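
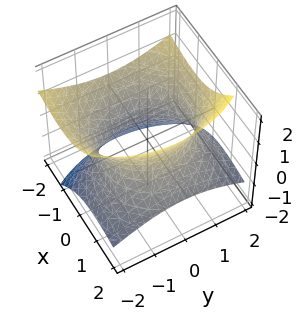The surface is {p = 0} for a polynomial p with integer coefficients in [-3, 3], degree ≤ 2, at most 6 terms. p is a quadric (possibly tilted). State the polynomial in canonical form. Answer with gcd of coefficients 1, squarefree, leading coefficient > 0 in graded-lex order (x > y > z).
1. deg p = 2.
2. Reading off the gridlines: no z-intercept at any integer in the box.
3. Together with the visible shape, these determine p as stated.

x^2 + 2*x*z + y^2 - 2*z^2 - 2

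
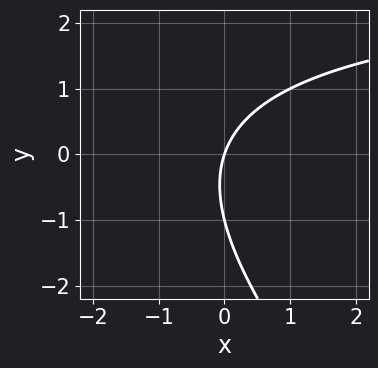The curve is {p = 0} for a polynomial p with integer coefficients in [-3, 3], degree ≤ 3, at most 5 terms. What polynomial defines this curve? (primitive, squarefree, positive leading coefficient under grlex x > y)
x*y + y^2 - 3*x + y

(a) Degree: no degree-1 curve has this shape, so deg p = 2.
(b) Observable constraints: the y-axis gridline crossings are at y ∈ {-1, 0}; it meets the x-axis at x = 0 (among the integer gridlines).
(c) Putting this together gives p.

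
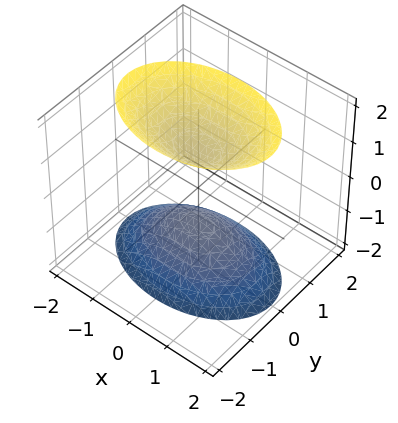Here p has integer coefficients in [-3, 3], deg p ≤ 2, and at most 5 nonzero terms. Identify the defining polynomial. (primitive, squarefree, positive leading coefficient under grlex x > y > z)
1. The picture has 2 separate pieces.
2. Degree: two separate bowl-shaped sheets opening away from each other; a quadric, so deg p = 2.
3. Symmetries: mirror symmetry y ↦ −y ⇒ only even powers of y; the z ↦ −z reflection is a symmetry, so z appears only in even powers; the x ↦ −x reflection is a symmetry, so x appears only in even powers.
4. Against the integer gridlines: it misses every integer gridline on the x-axis; the surface avoids every integer y-axis point in the box; among the integer gridlines, it crosses the z-axis at z ∈ {-1, 1}.
5. Fitting integer coefficients to these (and the overall shape) gives p.

x^2 + 2*y^2 - z^2 + 1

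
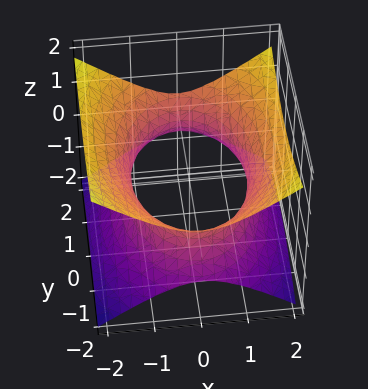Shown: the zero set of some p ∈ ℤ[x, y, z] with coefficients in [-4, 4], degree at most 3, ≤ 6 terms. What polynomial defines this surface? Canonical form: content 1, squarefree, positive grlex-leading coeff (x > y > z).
2*x^2 + y^2 - 3*z^2 - 3

Degree: an hourglass — one-sheet hyperboloid; a quadric, so deg p = 2.
Symmetries: mirror symmetry y ↦ −y ⇒ only even powers of y; it's symmetric under z → −z, forcing even powers of z; the x ↦ −x reflection is a symmetry, so x appears only in even powers.
Observable constraints: it misses every integer gridline on the z-axis.
Together with the visible shape, these determine p as stated.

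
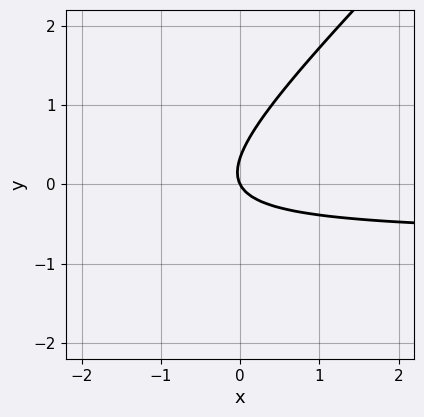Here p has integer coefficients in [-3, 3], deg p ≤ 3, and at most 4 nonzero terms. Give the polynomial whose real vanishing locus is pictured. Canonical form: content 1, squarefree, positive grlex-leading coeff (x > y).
3*x*y - 3*y^2 + 2*x + y

First, the degree is 2 — the shape is more complex than any degree-1 curve.
Next, from the visible intercepts: it meets the x-axis at x = 0 (among the integer gridlines); it meets the y-axis at y = 0 (among the integer gridlines).
Finally, putting this together gives p.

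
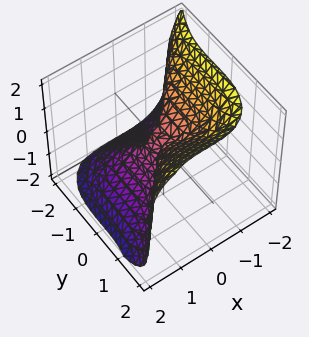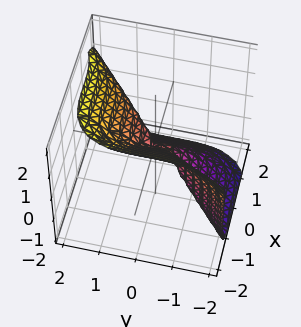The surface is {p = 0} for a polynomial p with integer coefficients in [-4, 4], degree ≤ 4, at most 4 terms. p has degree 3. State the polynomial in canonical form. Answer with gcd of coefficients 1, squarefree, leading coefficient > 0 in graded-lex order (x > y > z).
3*x^3 - 2*y^3 + 2*z^3 - y^2

The degree is 3 — a generic line meets the surface in up to 3 points.
From the visible intercepts: it meets the z-axis at z = 0 (among the integer gridlines); it meets the x-axis at x = 0 (among the integer gridlines).
Assembling these constraints gives the stated polynomial.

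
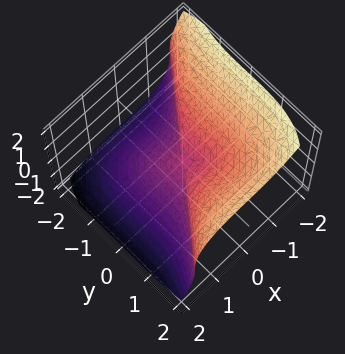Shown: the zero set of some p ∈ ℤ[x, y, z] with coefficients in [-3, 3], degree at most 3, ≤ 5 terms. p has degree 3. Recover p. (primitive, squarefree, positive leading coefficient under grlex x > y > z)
First, degree: the shape is more complex than any degree-2 surface, so deg p = 3.
Next, from the visible intercepts: it crosses the y-axis at the gridline y = 0; it meets the x-axis at x = 0 (among the integer gridlines).
Finally, together with the visible shape, these determine p as stated.

2*x^3 - y^3 + 2*z^3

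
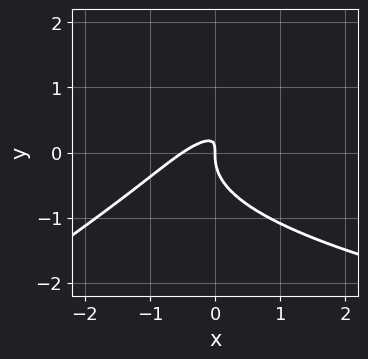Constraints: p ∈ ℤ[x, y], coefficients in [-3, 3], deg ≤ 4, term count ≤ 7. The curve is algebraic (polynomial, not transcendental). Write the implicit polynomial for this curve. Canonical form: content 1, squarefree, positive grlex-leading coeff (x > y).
2*x*y^2 - 3*y^3 - 2*x^2 + 3*x*y - x

(a) The degree is 3 — a generic line meets the curve in up to 3 points.
(b) Observable constraints: it crosses the x-axis at the gridline x = 0; it crosses the y-axis at the gridline y = 0.
(c) Together with the visible shape, these determine p as stated.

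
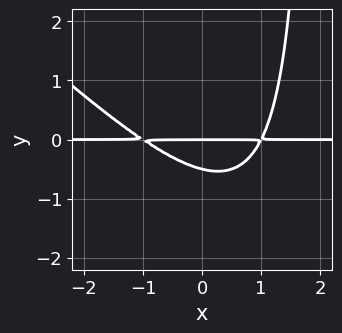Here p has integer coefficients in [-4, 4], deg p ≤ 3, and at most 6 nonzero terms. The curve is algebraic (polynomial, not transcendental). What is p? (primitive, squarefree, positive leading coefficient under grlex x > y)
(a) Degree: a generic line meets the curve in up to 3 points, so deg p = 3.
(b) Against the integer gridlines: it crosses the y-axis at the gridline y = 0; every point of the x-axis in the box is on the curve.
(c) Together with the visible shape, these determine p as stated.

x^2*y + x*y^2 - 2*y^2 - y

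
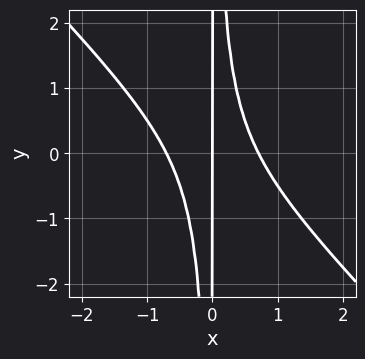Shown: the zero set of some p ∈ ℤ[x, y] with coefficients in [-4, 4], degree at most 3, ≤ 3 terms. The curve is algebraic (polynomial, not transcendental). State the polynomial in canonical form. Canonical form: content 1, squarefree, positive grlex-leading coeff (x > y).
2*x^3 + 2*x^2*y - x

(a) deg p = 3.
(b) Against the integer gridlines: it crosses the x-axis at the gridline x = 0; every point of the y-axis in the box is on the curve.
(c) These observations pin down the coefficients.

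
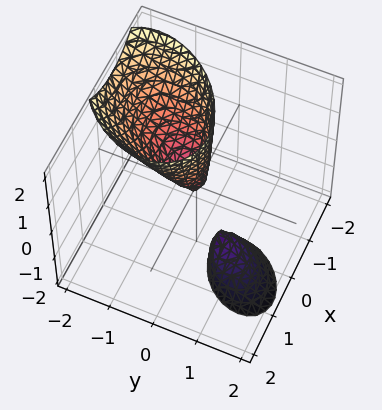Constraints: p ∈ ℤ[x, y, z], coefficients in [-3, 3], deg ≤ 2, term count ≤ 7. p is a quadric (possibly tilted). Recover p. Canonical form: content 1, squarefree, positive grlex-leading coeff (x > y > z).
I count 2 distinct pieces. They look like related sheets of one shape, so recover p as a whole.
The degree is 2 — a generic line meets the surface in up to 2 points.
From the visible intercepts: one x-axis crossing is at x = 0; it crosses the z-axis at the gridline z = 0.
The integer polynomial consistent with all of this is the stated p.

3*x^2 - 2*x*y + 3*y^2 + 3*y*z - z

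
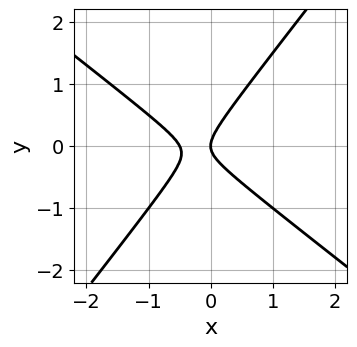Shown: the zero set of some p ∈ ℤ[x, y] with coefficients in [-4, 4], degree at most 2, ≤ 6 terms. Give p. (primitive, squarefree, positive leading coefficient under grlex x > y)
Degree: the shape is more complex than any degree-1 curve, so deg p = 2.
Reading off the gridlines: one x-axis crossing is at x = 0; it crosses the y-axis at the gridline y = 0.
These observations pin down the coefficients.

2*x^2 + x*y - 2*y^2 + x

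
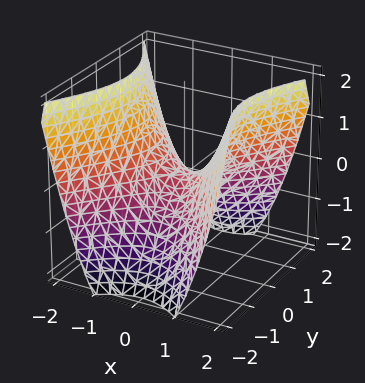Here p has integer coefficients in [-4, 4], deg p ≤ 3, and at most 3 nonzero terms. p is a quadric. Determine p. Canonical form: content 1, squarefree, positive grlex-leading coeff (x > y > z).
(a) deg p = 2. A saddle surface; a quadric.
(b) Symmetries: mirror symmetry y ↦ −y ⇒ only even powers of y; the x ↦ −x reflection is a symmetry, so x appears only in even powers.
(c) Reading off the gridlines: it meets the x-axis at x = 0 (among the integer gridlines); one y-axis crossing is at y = 0; it crosses the z-axis at the gridline z = 0.
(d) Matching integer coefficients to the picture gives p.

3*x^2 - 2*y^2 - 3*z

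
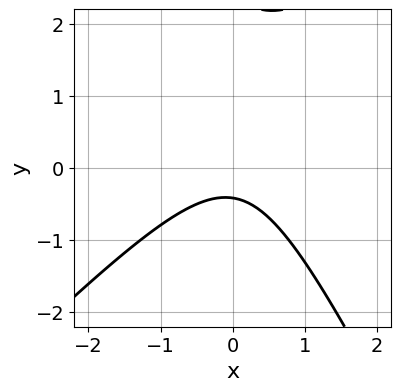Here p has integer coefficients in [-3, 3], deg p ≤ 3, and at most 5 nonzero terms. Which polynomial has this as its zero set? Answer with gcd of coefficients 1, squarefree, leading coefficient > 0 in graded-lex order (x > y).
2*x^2 - x*y - y^2 + 2*y + 1

First, the degree is 2 — the shape is more complex than any degree-1 curve.
Then, from the visible intercepts: no x-intercept at any integer in the box.
Finally, assembling these constraints gives the stated polynomial.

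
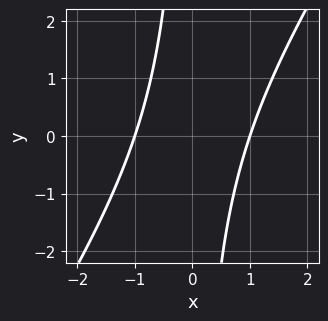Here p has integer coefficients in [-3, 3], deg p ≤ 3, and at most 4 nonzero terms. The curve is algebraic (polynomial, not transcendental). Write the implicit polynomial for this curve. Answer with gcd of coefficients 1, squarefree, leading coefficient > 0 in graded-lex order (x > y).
3*x^2 - 2*x*y - 3

deg p = 2.
Against the integer gridlines: among the integer gridlines, it crosses the x-axis at x ∈ {-1, 1}; it misses every integer gridline on the y-axis.
Together with the visible shape, these determine p as stated.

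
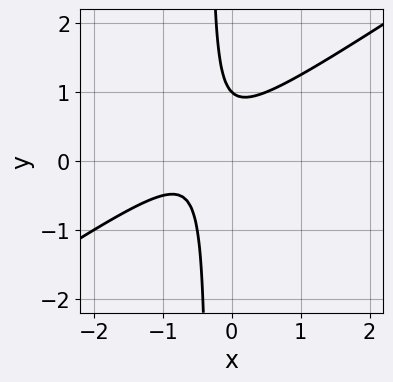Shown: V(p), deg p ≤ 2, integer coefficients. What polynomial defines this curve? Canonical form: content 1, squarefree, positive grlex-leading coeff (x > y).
1. deg p = 2. No degree-1 curve has this shape.
2. Observable constraints: the curve avoids every integer x-axis point in the box; it meets the y-axis at y = 1 (among the integer gridlines).
3. The integer polynomial consistent with all of this is the stated p.

2*x^2 - 3*x*y + 2*x - y + 1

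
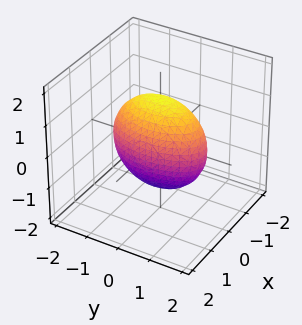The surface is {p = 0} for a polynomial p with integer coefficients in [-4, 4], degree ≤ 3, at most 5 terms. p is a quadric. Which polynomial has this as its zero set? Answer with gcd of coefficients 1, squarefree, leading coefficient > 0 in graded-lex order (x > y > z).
3*x^2 + y^2 + z^2 - 2

First, deg p = 2. Bounded and convex; a quadric.
Then, symmetries: it's symmetric under z → −z, forcing even powers of z; it's symmetric under y → −y, forcing even powers of y; mirror symmetry x ↦ −x ⇒ only even powers of x.
Finally, these observations pin down the coefficients.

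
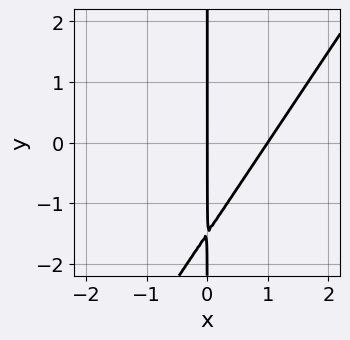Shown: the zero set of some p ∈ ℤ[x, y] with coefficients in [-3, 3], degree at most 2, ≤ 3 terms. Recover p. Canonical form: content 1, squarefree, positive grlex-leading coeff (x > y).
deg p = 2. No degree-1 curve has this shape.
Observable constraints: every point of the y-axis in the box is on the curve; the x-axis gridline crossings are at x ∈ {0, 1}.
Assembling these constraints gives the stated polynomial.

3*x^2 - 2*x*y - 3*x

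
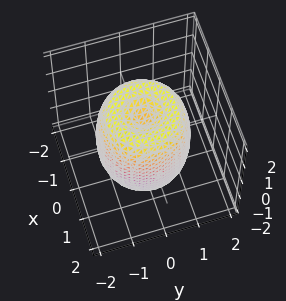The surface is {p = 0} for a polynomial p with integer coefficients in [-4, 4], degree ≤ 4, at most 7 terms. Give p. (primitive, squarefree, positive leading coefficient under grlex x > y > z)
2*x^4 + 4*x^2*y^2 + 2*y^4 - 3*x^2 - 3*y^2 + z^2 - 1

First, degree: the shape is more complex than any degree-3 surface, so deg p = 4.
Then, symmetries: every cross-section ⟂ z is a circle, so x, y appear only via x² + y².
Then, from the axis intercepts and sections: among the integer gridlines, it crosses the z-axis at z ∈ {-1, 1}; a circular section at z = 1 has radius between 1 and 2.
Finally, matching integer coefficients to the picture gives p.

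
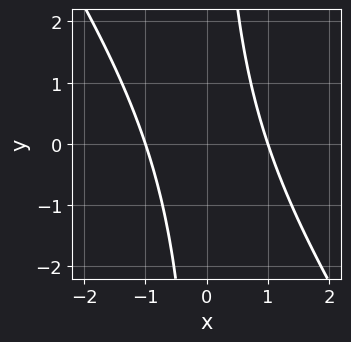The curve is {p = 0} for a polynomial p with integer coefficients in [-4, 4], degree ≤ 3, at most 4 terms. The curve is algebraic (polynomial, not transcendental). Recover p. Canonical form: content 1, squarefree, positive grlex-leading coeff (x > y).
(a) The degree is 2 — a generic line meets the curve in up to 2 points.
(b) Observable constraints: the curve avoids every integer y-axis point in the box; among the integer gridlines, it crosses the x-axis at x ∈ {-1, 1}.
(c) The integer polynomial consistent with all of this is the stated p.

3*x^2 + 2*x*y - 3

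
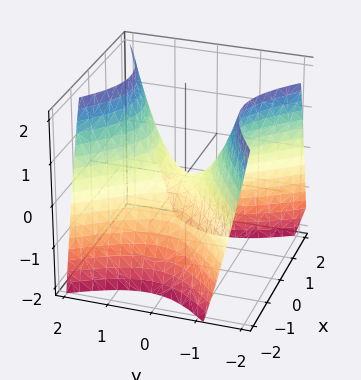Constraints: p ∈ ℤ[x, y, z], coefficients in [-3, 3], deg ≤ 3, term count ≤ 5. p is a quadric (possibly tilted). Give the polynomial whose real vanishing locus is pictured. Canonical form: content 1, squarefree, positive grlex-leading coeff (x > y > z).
Degree: a generic line meets the surface in up to 2 points, so deg p = 2.
Checking where it meets the axes: one y-axis crossing is at y = 0; it meets the x-axis at x = 0 (among the integer gridlines); it meets the z-axis at z = 0 (among the integer gridlines).
These observations pin down the coefficients.

2*x^2 - x*y - 2*y^2 + 2*z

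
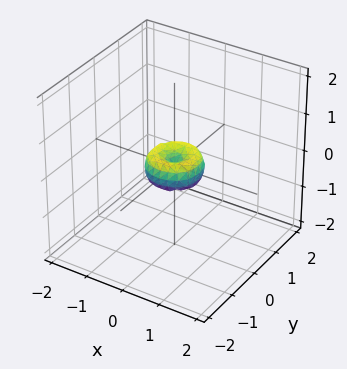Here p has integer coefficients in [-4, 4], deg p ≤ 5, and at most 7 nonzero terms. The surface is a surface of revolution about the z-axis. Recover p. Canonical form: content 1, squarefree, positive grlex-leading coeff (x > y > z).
2*x^4 + 4*x^2*y^2 + 2*y^4 - x^2 - y^2 + z^2

First, deg p = 4.
Next, symmetry: the z-axis is an axis of rotation, so x and y enter only as x² + y².
Then, checking where it meets the axes: it meets the x-axis at x = 0 (among the integer gridlines); one z-axis crossing is at z = 0; one y-axis crossing is at y = 0.
Finally, fitting integer coefficients to these (and the overall shape) gives p.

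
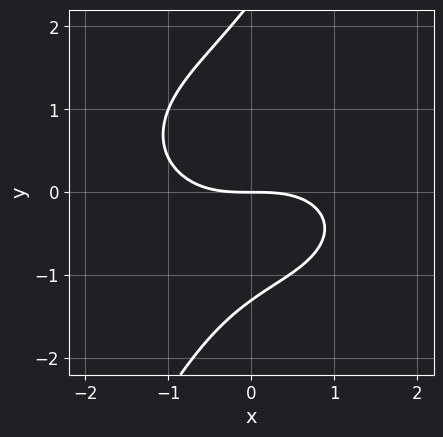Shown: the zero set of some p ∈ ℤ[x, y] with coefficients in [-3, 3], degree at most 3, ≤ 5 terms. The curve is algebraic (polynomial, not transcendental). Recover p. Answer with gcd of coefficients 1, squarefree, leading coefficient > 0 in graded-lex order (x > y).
x^3 + 2*x*y^2 - y^3 + y^2 + 3*y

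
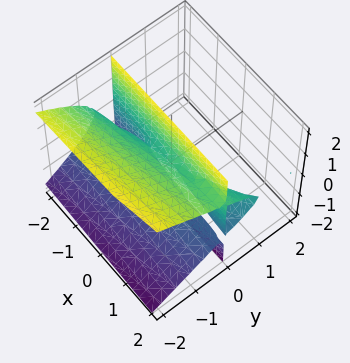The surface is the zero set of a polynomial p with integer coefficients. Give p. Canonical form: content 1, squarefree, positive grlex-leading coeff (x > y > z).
y^3 - 3*y*z^2 + x*y - 3*y^2

1. I count 2 distinct pieces.
2. Degree: the shape is more complex than any degree-2 surface, so deg p = 3.
3. From the visible intercepts: the visible z-axis segment lies entirely on the surface; every point of the x-axis in the box is on the surface.
4. These observations pin down the coefficients.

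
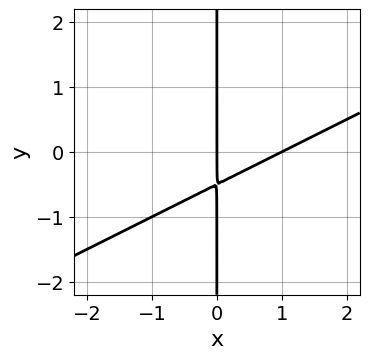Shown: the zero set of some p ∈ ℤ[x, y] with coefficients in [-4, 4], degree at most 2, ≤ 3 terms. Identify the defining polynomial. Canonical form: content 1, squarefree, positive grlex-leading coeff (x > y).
x^2 - 2*x*y - x

(a) deg p = 2.
(b) From the axis intercepts and sections: among the integer gridlines, it crosses the x-axis at x ∈ {0, 1}; every point of the y-axis in the box is on the curve.
(c) Solving for integer coefficients yields p as stated.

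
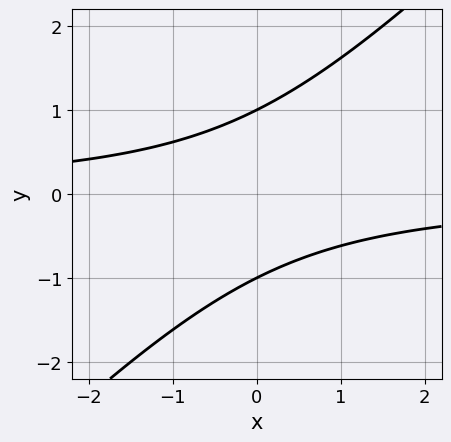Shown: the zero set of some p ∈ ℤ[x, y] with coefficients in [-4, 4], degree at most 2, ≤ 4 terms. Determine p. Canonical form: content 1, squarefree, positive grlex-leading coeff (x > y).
x*y - y^2 + 1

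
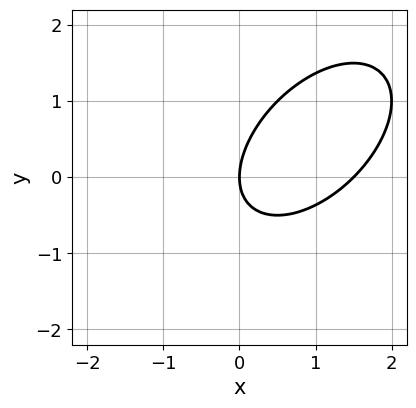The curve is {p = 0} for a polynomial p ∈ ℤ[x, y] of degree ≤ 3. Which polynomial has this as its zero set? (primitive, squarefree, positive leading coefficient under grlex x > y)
The degree is 2 — the shape is more complex than any degree-1 curve.
From the axis intercepts and sections: one y-axis crossing is at y = 0; one x-axis crossing is at x = 0.
Assembling these constraints gives the stated polynomial.

2*x^2 - 2*x*y + 2*y^2 - 3*x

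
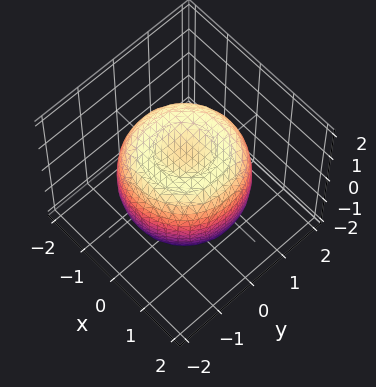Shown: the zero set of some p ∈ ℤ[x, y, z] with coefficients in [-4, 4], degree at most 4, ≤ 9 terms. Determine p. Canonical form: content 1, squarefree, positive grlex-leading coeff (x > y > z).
2*x^4 + 4*x^2*y^2 + 2*y^4 - 3*x^2 - 3*y^2 + 3*z^2 - 3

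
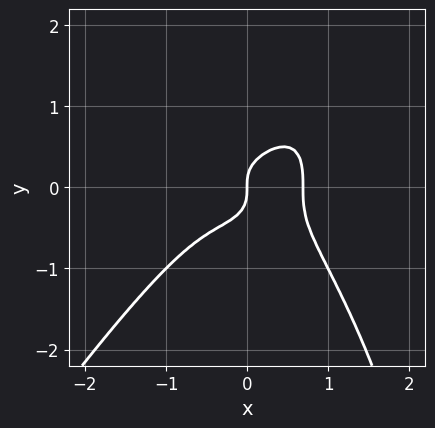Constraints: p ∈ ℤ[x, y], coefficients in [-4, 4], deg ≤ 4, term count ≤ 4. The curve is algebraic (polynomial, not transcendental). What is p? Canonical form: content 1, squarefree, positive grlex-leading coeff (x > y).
First, degree: no degree-3 curve has this shape, so deg p = 4.
Then, checking where it meets the axes: it meets the x-axis at x = 0 (among the integer gridlines); it meets the y-axis at y = 0 (among the integer gridlines).
Finally, matching integer coefficients to the picture gives p.

3*x^4 - x*y^3 + 3*y^3 - x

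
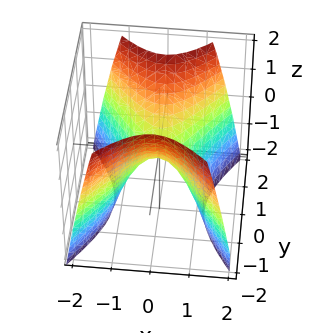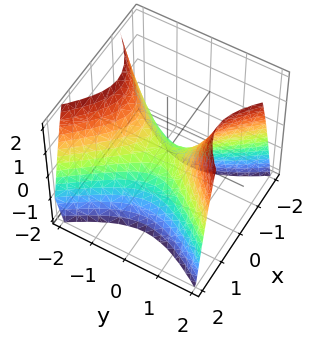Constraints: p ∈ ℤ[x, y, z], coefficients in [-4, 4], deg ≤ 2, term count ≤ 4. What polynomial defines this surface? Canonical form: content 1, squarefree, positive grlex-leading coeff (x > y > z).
3*x^2 - 2*y^2 + 2*z

The degree is 2 — a hyperbolic paraboloid; a quadric.
Symmetries: the x ↦ −x reflection is a symmetry, so x appears only in even powers; it's symmetric under y → −y, forcing even powers of y.
Against the integer gridlines: it crosses the x-axis at the gridline x = 0; one y-axis crossing is at y = 0; it meets the z-axis at z = 0 (among the integer gridlines).
Solving for integer coefficients yields p as stated.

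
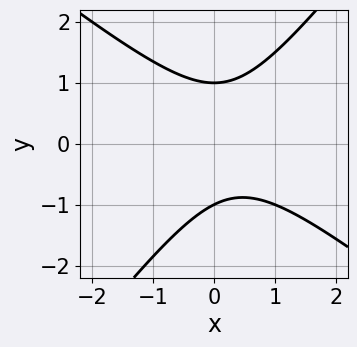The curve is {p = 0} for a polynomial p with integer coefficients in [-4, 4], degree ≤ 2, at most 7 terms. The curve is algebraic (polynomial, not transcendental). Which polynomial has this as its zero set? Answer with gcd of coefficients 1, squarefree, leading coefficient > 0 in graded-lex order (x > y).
2*x^2 + x*y - 2*y^2 - x + 2

1. Degree: the shape is more complex than any degree-1 curve, so deg p = 2.
2. Against the integer gridlines: the y-axis gridline crossings are at y ∈ {-1, 1}; it misses every integer gridline on the x-axis.
3. These observations pin down the coefficients.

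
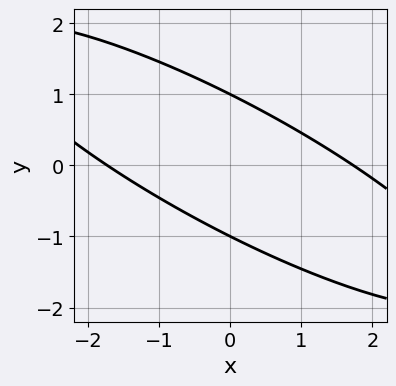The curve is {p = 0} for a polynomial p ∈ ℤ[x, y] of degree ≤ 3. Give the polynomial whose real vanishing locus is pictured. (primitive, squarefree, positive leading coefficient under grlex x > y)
x^2 + 3*x*y + 3*y^2 - 3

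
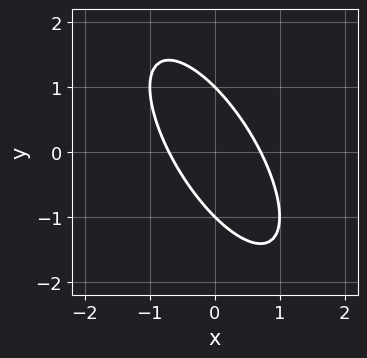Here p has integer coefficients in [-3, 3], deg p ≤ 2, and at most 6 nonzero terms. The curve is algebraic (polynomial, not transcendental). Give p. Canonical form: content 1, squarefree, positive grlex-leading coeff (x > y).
2*x^2 + 2*x*y + y^2 - 1

First, deg p = 2.
Then, checking where it meets the axes: the y-axis gridline crossings are at y ∈ {-1, 1}.
Finally, fitting integer coefficients to these (and the overall shape) gives p.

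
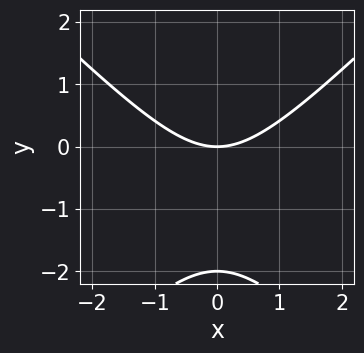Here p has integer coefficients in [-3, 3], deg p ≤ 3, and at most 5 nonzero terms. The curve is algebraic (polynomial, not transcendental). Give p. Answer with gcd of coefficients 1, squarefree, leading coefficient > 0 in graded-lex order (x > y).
x^2 - y^2 - 2*y

deg p = 2.
Symmetries: mirror symmetry x ↦ −x ⇒ only even powers of x.
Observable constraints: the y-axis gridline crossings are at y ∈ {-2, 0}; one x-axis crossing is at x = 0.
Assembling these constraints gives the stated polynomial.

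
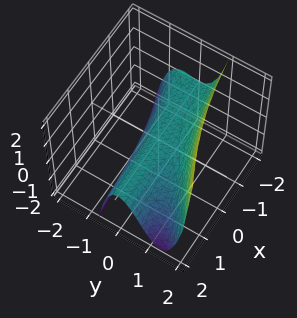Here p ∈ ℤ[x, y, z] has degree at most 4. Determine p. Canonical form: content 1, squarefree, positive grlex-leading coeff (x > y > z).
2*x*y^2 - 3*y^3 + 2*y^2 + 2*z

First, the degree is 3 — a generic line meets the surface in up to 3 points.
Then, observable constraints: it crosses the z-axis at the gridline z = 0; it crosses the y-axis at the gridline y = 0.
Finally, the integer polynomial consistent with all of this is the stated p. Check: (-1, 0, 0) on the x-axis lies on the surface, and p(-1, 0, 0) = 0. ✓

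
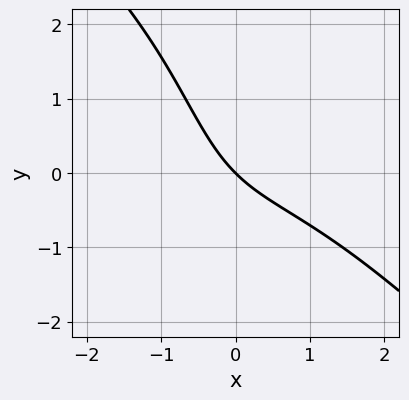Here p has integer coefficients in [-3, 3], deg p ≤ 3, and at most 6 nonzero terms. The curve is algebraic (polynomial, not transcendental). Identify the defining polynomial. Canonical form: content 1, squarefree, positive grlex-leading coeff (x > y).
1. The degree is 3 — a generic line meets the curve in up to 3 points.
2. Checking where it meets the axes: it meets the x-axis at x = 0 (among the integer gridlines); it crosses the y-axis at the gridline y = 0.
3. These observations pin down the coefficients.

x^3 - x*y^2 + 2*x*y + 3*x + 3*y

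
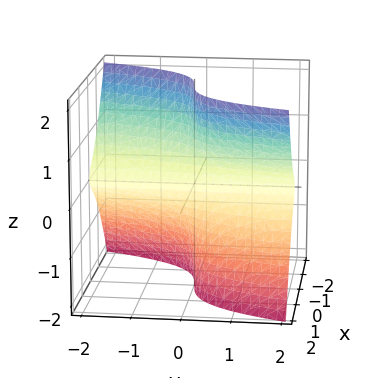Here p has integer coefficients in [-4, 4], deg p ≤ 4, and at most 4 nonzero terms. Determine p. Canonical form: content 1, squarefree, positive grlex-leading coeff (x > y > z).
2*x^3 - 2*y*z^2 + x

First, deg p = 3. A generic line meets the surface in up to 3 points.
Then, reading off the gridlines: the visible y-axis segment lies entirely on the surface; it crosses the x-axis at the gridline x = 0.
Finally, together with the visible shape, these determine p as stated. Check: (0, 0, -1) on the z-axis lies on the surface, and p(0, 0, -1) = 0. ✓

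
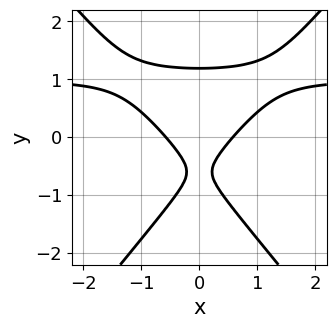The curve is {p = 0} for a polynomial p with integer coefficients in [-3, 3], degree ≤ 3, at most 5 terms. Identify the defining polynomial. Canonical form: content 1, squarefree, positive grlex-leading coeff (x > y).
1. deg p = 3. The shape is more complex than any degree-2 curve.
2. Symmetries: it's symmetric under x → −x, forcing even powers of x.
3. The integer polynomial consistent with all of this is the stated p.

3*x^2*y - 2*y^3 - 3*x^2 + 2*y + 1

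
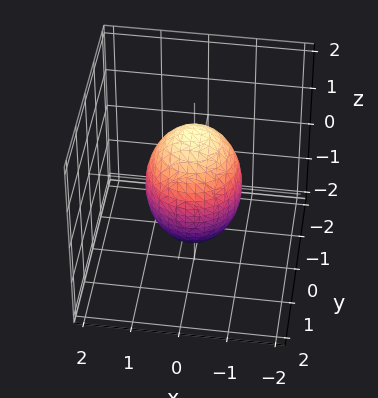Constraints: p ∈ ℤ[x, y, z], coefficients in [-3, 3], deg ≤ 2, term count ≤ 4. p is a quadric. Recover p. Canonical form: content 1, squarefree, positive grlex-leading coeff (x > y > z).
First, deg p = 2.
Then, symmetries: it's symmetric under z → −z, forcing even powers of z; the z-axis is an axis of rotation, so x and y enter only as x² + y².
Next, observable constraints: a circular section at z = 0 has radius exactly 1; the y-axis gridline crossings are at y ∈ {-1, 1}; among the integer gridlines, it crosses the x-axis at x ∈ {-1, 1}.
Finally, the integer polynomial consistent with all of this is the stated p.

2*x^2 + 2*y^2 + z^2 - 2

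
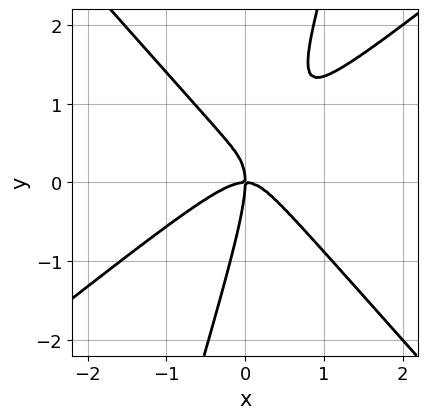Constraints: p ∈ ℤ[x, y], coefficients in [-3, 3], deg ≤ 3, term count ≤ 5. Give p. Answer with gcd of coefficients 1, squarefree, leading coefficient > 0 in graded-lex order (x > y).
1. The degree is 3 — the shape is more complex than any degree-2 curve.
2. From the visible intercepts: it crosses the x-axis at the gridline x = 0; one y-axis crossing is at y = 0.
3. These observations pin down the coefficients.

3*x^3 - 2*x^2*y - 3*x*y^2 + y^3 + 2*x*y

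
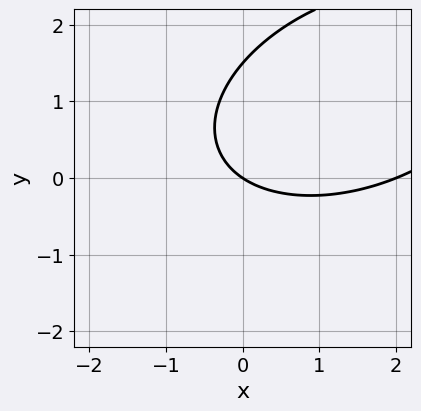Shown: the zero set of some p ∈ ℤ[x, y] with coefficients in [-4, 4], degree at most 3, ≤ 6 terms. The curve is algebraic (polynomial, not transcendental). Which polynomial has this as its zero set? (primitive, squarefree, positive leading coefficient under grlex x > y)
x^2 - x*y + 2*y^2 - 2*x - 3*y

First, the degree is 2 — a generic line meets the curve in up to 2 points.
Then, reading off the gridlines: it meets the y-axis at y = 0 (among the integer gridlines); the x-axis gridline crossings are at x ∈ {0, 2}.
Finally, the integer polynomial consistent with all of this is the stated p.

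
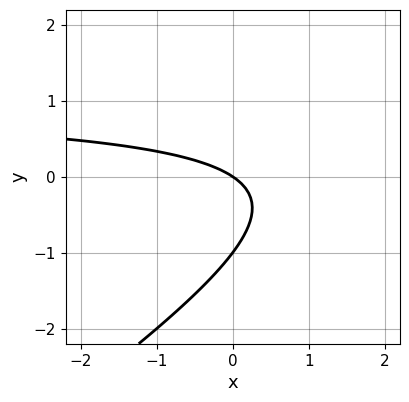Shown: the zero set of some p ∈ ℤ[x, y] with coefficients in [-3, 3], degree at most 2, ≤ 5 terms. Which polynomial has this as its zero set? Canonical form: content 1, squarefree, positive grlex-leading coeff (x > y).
2*x*y - 3*y^2 - 2*x - 3*y

deg p = 2.
Reading off the gridlines: the y-axis gridline crossings are at y ∈ {-1, 0}; it meets the x-axis at x = 0 (among the integer gridlines).
These observations pin down the coefficients.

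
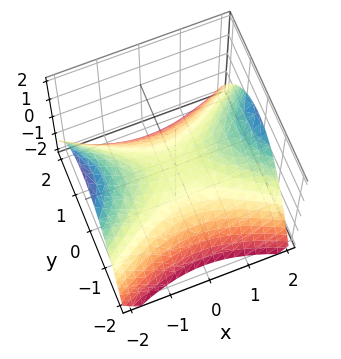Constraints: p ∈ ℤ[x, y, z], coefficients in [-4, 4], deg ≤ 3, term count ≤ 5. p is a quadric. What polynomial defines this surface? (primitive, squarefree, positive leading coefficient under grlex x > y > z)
x^2 - 2*y^2 - 3*z

Degree: a hyperbolic paraboloid; a quadric, so deg p = 2.
Symmetries: it's symmetric under x → −x, forcing even powers of x; the y ↦ −y reflection is a symmetry, so y appears only in even powers.
Checking where it meets the axes: it meets the x-axis at x = 0 (among the integer gridlines); one y-axis crossing is at y = 0.
Fitting integer coefficients to these (and the overall shape) gives p.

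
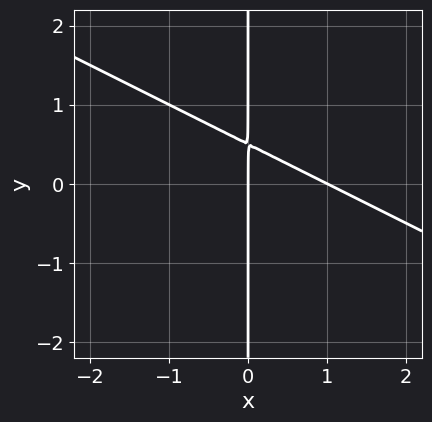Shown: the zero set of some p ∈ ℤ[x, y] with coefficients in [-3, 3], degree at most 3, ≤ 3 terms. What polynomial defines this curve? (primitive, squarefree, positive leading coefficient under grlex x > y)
x^2 + 2*x*y - x

First, degree: no degree-1 curve has this shape, so deg p = 2.
Then, checking where it meets the axes: among the integer gridlines, it crosses the x-axis at x ∈ {0, 1}; the visible y-axis segment lies entirely on the curve.
Finally, the integer polynomial consistent with all of this is the stated p.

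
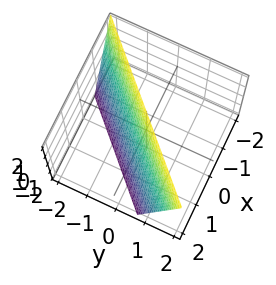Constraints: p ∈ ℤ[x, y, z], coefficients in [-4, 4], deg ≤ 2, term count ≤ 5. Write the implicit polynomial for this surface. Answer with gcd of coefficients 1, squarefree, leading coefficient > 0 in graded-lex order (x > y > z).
3*x - 3*y + z - 2

1. deg p = 1. Every cross-section is a straight line — this is a plane.
2. Checking where it meets the axes: one z-axis crossing is at z = 2.
3. The integer polynomial consistent with all of this is the stated p.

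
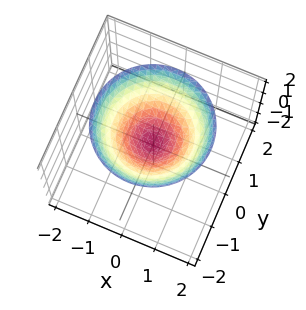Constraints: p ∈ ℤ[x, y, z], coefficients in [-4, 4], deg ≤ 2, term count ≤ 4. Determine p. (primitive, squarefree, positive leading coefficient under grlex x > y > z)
2*x^2 + 2*y^2 - 3*z + 1

First, degree: a generic line meets the surface in up to 2 points, so deg p = 2.
Next, symmetries: rotational symmetry about the z-axis ⇒ p depends on x, y only through x² + y².
Then, from the visible intercepts: the surface avoids every integer x-axis point in the box; a circular section at z = 1 has radius exactly 1; no y-intercept at any integer in the box.
Finally, matching integer coefficients to the picture gives p.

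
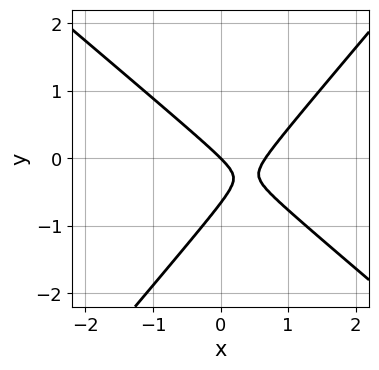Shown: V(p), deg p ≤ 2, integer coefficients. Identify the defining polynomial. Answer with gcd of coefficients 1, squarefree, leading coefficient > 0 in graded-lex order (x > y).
3*x^2 + x*y - 3*y^2 - 2*x - 2*y

First, deg p = 2. No degree-1 curve has this shape.
Then, reading off the gridlines: it meets the y-axis at y = 0 (among the integer gridlines); it meets the x-axis at x = 0 (among the integer gridlines).
Finally, assembling these constraints gives the stated polynomial.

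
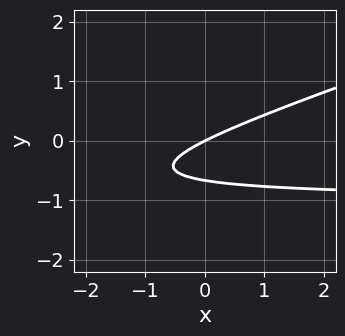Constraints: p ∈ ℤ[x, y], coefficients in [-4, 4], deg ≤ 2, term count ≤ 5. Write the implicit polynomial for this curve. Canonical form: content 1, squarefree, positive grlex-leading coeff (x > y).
x*y - 3*y^2 + x - 2*y

Degree: no degree-1 curve has this shape, so deg p = 2.
From the axis intercepts and sections: it crosses the y-axis at the gridline y = 0; it meets the x-axis at x = 0 (among the integer gridlines).
Assembling these constraints gives the stated polynomial.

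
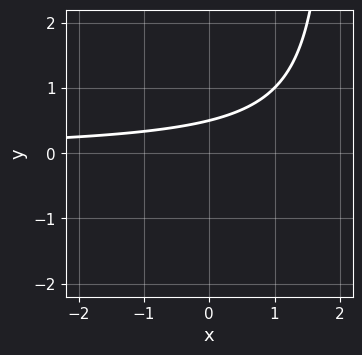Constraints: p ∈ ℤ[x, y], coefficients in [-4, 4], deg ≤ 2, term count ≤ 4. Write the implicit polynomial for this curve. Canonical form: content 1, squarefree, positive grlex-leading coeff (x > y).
x*y - 2*y + 1

First, degree: a generic line meets the curve in up to 2 points, so deg p = 2.
Next, against the integer gridlines: it misses every integer gridline on the x-axis.
Finally, these observations pin down the coefficients.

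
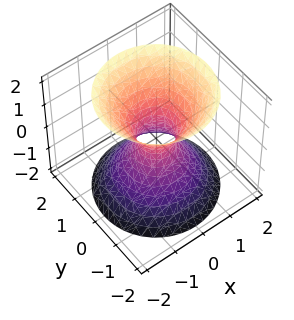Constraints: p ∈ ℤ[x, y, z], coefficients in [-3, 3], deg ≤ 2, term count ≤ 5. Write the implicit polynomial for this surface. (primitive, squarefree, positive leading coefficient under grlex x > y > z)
3*x^2 + 3*y^2 - 2*z^2 - 1

Degree: a generic line meets the surface in up to 2 points, so deg p = 2.
Symmetries: every cross-section ⟂ z is a circle, so x, y appear only via x² + y².
From the visible intercepts: a circular section at z = -1 has radius exactly 1; no z-intercept at any integer in the box.
Together with the visible shape, these determine p as stated.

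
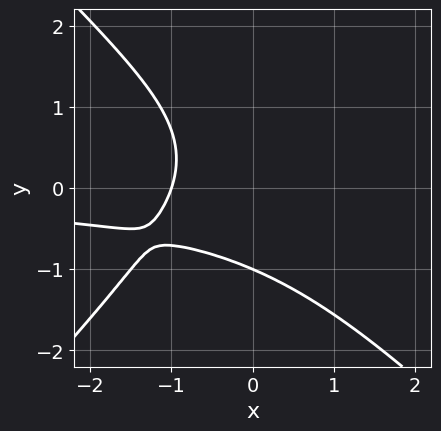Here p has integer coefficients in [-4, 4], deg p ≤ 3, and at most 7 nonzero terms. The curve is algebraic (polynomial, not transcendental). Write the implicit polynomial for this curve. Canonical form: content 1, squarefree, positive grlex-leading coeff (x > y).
2*x^2*y - 2*y^3 - 3*x - y - 3

First, deg p = 3. A generic line meets the curve in up to 3 points.
Next, against the integer gridlines: one y-axis crossing is at y = -1; one x-axis crossing is at x = -1.
Finally, the integer polynomial consistent with all of this is the stated p.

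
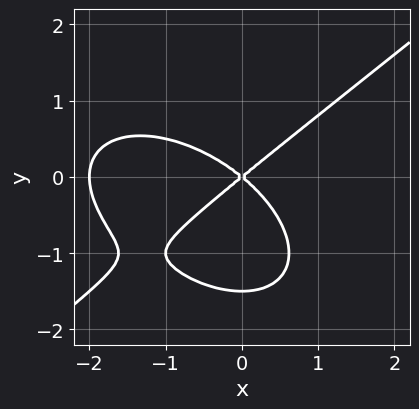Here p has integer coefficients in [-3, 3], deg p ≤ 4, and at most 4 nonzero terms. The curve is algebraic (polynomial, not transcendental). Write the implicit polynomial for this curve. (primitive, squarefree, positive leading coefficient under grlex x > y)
x^3 - 2*y^3 + 2*x^2 - 3*y^2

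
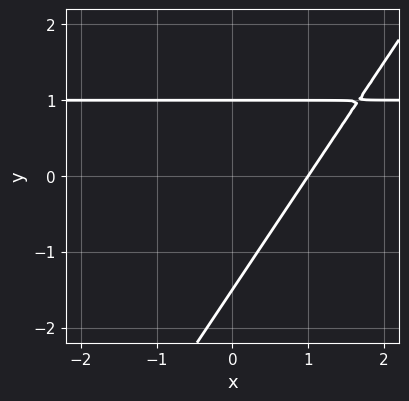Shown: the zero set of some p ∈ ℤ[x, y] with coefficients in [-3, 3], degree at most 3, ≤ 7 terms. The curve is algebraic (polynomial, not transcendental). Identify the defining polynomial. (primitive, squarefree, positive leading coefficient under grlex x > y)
3*x*y - 2*y^2 - 3*x - y + 3

First, deg p = 2. The shape is more complex than any degree-1 curve.
Next, from the axis intercepts and sections: one x-axis crossing is at x = 1; it meets the y-axis at y = 1 (among the integer gridlines).
Finally, together with the visible shape, these determine p as stated.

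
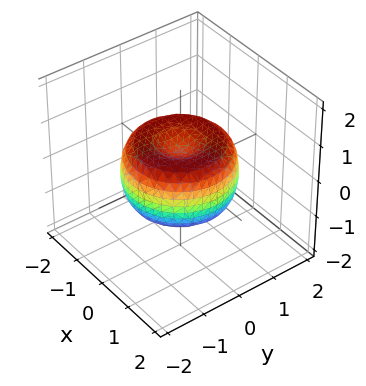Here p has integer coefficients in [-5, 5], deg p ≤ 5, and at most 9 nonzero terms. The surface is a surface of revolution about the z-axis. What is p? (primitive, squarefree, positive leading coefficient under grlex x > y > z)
2*x^4 + 4*x^2*y^2 + 2*y^4 - 3*x^2 - 3*y^2 + 3*z^2 - 1

(a) The degree is 4 — the shape is more complex than any degree-3 surface.
(b) Symmetries: every cross-section ⟂ z is a circle, so x, y appear only via x² + y².
(c) Reading off the gridlines: a circular section at z = 0 has radius between 1 and 2.
(d) The integer polynomial consistent with all of this is the stated p.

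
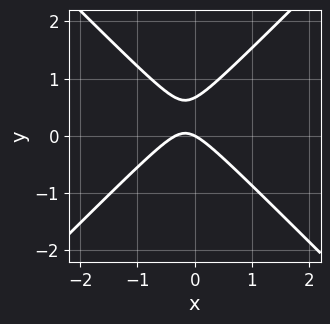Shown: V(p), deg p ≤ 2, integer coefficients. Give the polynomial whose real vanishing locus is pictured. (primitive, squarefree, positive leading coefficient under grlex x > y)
3*x^2 - 3*y^2 + x + 2*y

(a) deg p = 2.
(b) Checking where it meets the axes: it meets the y-axis at y = 0 (among the integer gridlines); it crosses the x-axis at the gridline x = 0.
(c) Assembling these constraints gives the stated polynomial.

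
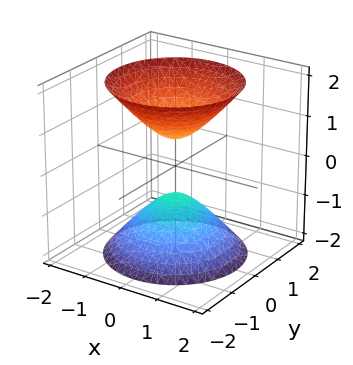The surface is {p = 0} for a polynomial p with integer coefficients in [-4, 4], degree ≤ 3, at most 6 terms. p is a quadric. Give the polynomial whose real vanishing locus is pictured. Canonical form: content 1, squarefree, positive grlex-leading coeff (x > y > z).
3*x^2 + 3*y^2 - 2*z^2 + 1

There are 2 components.
Degree: two separate bowl-shaped sheets opening away from each other; a quadric, so deg p = 2.
Symmetries: it's symmetric under z → −z, forcing even powers of z; rotational symmetry about the z-axis ⇒ p depends on x, y only through x² + y².
From the axis intercepts and sections: the surface avoids every integer y-axis point in the box; a circular section at z = 1 has radius between 0 and 1; no x-intercept at any integer in the box.
The integer polynomial consistent with all of this is the stated p.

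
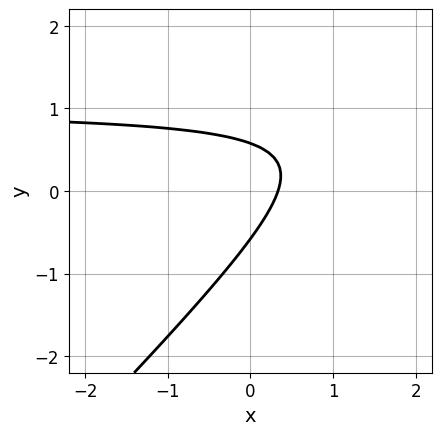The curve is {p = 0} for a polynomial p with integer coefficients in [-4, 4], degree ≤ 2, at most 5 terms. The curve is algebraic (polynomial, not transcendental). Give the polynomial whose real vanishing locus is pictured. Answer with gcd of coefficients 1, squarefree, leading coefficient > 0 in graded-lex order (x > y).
3*x*y - 3*y^2 - 3*x + 1

1. The degree is 2 — a generic line meets the curve in up to 2 points.
2. The integer polynomial consistent with all of this is the stated p.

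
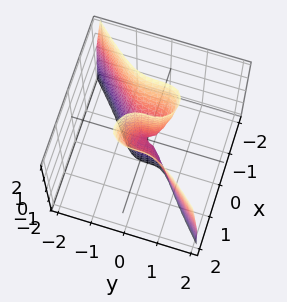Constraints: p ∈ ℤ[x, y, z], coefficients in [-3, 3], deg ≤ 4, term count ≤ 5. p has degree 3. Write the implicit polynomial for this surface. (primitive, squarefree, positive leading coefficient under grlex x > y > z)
First, the degree is 3 — no degree-2 surface has this shape.
Then, observable constraints: it crosses the y-axis at the gridline y = 0; the visible z-axis segment lies entirely on the surface; it crosses the x-axis at the gridline x = 0.
Finally, assembling these constraints gives the stated polynomial.

2*x^3 - 2*y^3 - x*z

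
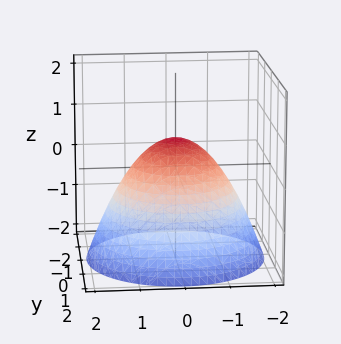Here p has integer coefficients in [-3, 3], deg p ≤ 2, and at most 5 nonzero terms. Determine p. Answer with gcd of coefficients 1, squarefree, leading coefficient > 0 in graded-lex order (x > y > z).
Degree: no degree-1 surface has this shape, so deg p = 2.
Symmetries: rotational symmetry about the z-axis ⇒ p depends on x, y only through x² + y².
Reading off the gridlines: a circular section at z = 0 has radius exactly 1; among the integer gridlines, it crosses the y-axis at y ∈ {-1, 1}.
Solving for integer coefficients yields p as stated.

2*x^2 + 2*y^2 + 3*z - 2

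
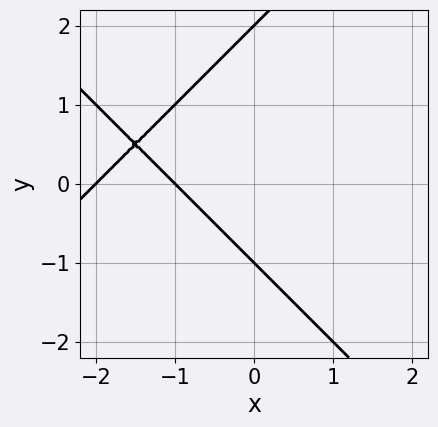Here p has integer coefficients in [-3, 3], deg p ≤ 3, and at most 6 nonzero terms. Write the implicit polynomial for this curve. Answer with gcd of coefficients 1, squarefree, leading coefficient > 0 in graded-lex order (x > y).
x^2 - y^2 + 3*x + y + 2

First, deg p = 2. The shape is more complex than any degree-1 curve.
Next, from the axis intercepts and sections: the y-axis gridline crossings are at y ∈ {-1, 2}; among the integer gridlines, it crosses the x-axis at x ∈ {-2, -1}.
Finally, these observations pin down the coefficients.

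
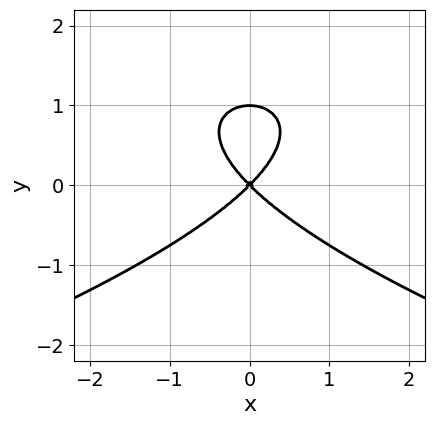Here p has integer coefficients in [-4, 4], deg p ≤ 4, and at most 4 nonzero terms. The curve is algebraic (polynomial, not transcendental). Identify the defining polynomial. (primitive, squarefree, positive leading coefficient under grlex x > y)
1. deg p = 3. No degree-2 curve has this shape.
2. Symmetries: mirror symmetry x ↦ −x ⇒ only even powers of x.
3. Reading off the gridlines: it crosses the x-axis at the gridline x = 0; the y-axis gridline crossings are at y ∈ {0, 1}.
4. Solving for integer coefficients yields p as stated.

y^3 + x^2 - y^2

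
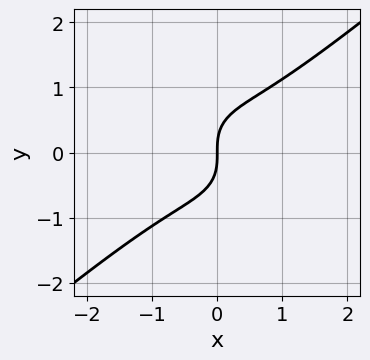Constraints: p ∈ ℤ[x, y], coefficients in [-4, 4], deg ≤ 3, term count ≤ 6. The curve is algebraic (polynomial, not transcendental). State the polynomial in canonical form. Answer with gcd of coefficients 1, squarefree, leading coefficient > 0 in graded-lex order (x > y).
2*x^3 - x^2*y - 2*y^3 + 2*x

deg p = 3.
Against the integer gridlines: one y-axis crossing is at y = 0; it crosses the x-axis at the gridline x = 0.
Matching integer coefficients to the picture gives p.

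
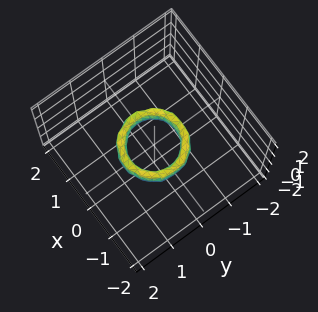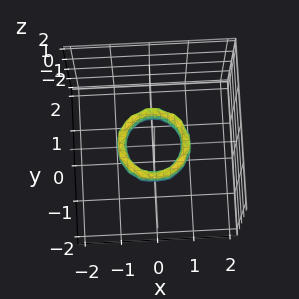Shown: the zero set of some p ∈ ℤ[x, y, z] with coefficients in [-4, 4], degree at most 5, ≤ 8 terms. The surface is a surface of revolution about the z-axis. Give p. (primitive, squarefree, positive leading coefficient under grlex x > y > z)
2*x^4 + 4*x^2*y^2 + 2*y^4 - 3*x^2 - 3*y^2 + z^2 + 1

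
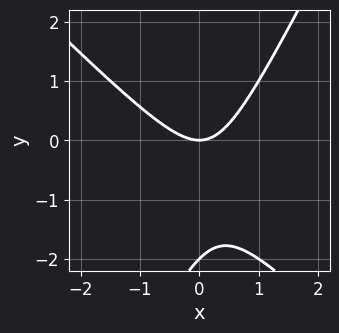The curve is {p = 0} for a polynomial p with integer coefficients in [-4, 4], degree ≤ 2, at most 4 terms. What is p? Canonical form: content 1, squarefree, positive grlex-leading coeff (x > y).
2*x^2 + x*y - y^2 - 2*y

First, degree: no degree-1 curve has this shape, so deg p = 2.
Next, against the integer gridlines: one x-axis crossing is at x = 0; the y-axis gridline crossings are at y ∈ {-2, 0}.
Finally, solving for integer coefficients yields p as stated.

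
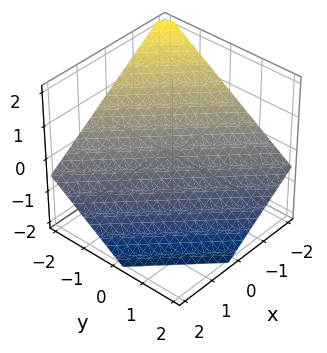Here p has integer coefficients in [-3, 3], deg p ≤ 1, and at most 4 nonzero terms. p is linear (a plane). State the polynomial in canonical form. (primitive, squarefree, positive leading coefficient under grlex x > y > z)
2*x + 2*y + 3*z + 2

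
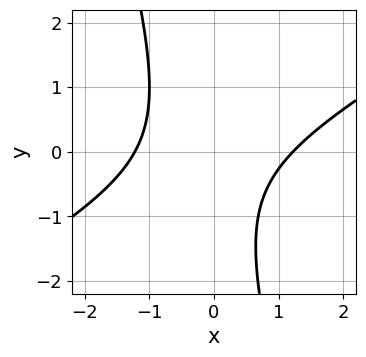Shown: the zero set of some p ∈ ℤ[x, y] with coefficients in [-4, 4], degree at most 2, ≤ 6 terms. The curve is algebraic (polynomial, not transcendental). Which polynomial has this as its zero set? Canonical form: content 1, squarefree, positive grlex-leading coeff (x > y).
2*x^2 - 3*x*y - y^2 - y - 3

1. Degree: a generic line meets the curve in up to 2 points, so deg p = 2.
2. Observable constraints: no y-intercept at any integer in the box.
3. Putting this together gives p.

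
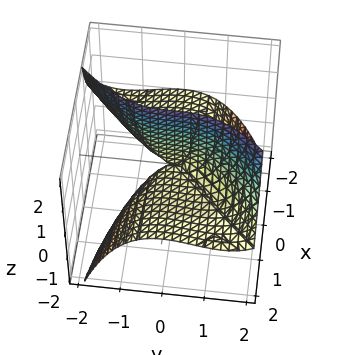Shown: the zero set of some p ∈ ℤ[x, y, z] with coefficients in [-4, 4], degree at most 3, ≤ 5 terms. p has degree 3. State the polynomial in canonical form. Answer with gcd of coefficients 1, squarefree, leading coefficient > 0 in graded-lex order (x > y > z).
x*y^2 - y^3 + 3*x*z

(a) Degree: the shape is more complex than any degree-2 surface, so deg p = 3.
(b) Against the integer gridlines: every point of the z-axis in the box is on the surface; it meets the y-axis at y = 0 (among the integer gridlines); every point of the x-axis in the box is on the surface.
(c) Together with the visible shape, these determine p as stated.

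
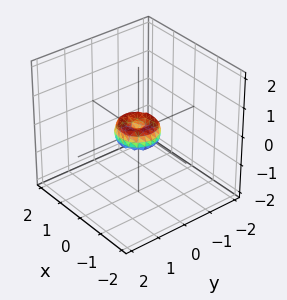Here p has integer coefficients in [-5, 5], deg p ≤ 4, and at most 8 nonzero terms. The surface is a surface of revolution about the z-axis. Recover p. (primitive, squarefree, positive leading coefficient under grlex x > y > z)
Degree: a generic line meets the surface in up to 4 points, so deg p = 4.
Symmetries: the surface is invariant under rotation about z: p = q(x² + y², z).
Checking where it meets the axes: a circular section at z = 0 has radius between 0 and 1; one x-axis crossing is at x = 0; one z-axis crossing is at z = 0.
Assembling these constraints gives the stated polynomial.

2*x^4 + 4*x^2*y^2 + 2*y^4 - x^2 - y^2 + z^2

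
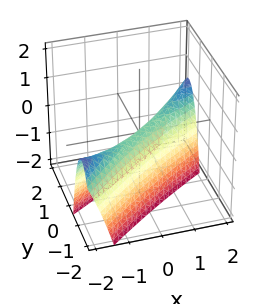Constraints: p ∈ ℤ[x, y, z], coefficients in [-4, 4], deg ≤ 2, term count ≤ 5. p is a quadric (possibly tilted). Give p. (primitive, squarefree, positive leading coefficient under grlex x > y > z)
x^2 - 3*x*y + 2*y^2 + z

deg p = 2.
Checking where it meets the axes: it crosses the x-axis at the gridline x = 0; it meets the y-axis at y = 0 (among the integer gridlines); one z-axis crossing is at z = 0.
Putting this together gives p.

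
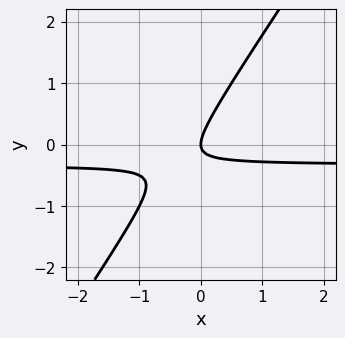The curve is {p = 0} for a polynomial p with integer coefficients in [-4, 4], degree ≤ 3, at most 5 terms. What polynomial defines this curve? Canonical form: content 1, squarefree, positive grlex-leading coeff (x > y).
3*x*y - 2*y^2 + x

(a) Degree: the shape is more complex than any degree-1 curve, so deg p = 2.
(b) Observable constraints: it crosses the y-axis at the gridline y = 0; one x-axis crossing is at x = 0.
(c) Solving for integer coefficients yields p as stated.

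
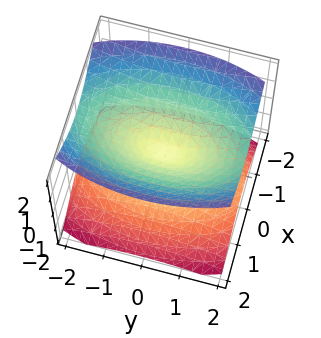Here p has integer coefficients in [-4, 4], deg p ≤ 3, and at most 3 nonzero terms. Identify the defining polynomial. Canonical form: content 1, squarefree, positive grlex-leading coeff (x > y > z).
3*x^2 + y^2 - 3*z^2

I count 2 distinct pieces. Treating them together as one polynomial.
Degree: two nappes meeting at a single point; a quadric, so deg p = 2.
Symmetries: mirror symmetry z ↦ −z ⇒ only even powers of z; it's symmetric under x → −x, forcing even powers of x; mirror symmetry y ↦ −y ⇒ only even powers of y.
Observable constraints: it crosses the z-axis at the gridline z = 0; it meets the y-axis at y = 0 (among the integer gridlines).
Assembling these constraints gives the stated polynomial.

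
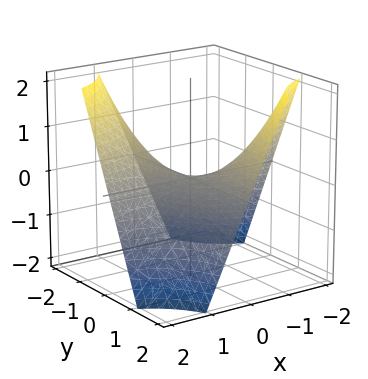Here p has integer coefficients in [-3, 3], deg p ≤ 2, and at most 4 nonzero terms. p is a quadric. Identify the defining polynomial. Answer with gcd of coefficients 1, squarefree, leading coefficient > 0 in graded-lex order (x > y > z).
x*y + z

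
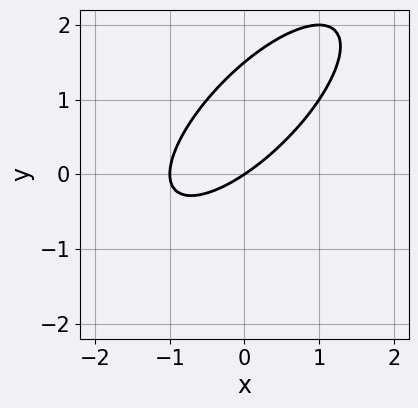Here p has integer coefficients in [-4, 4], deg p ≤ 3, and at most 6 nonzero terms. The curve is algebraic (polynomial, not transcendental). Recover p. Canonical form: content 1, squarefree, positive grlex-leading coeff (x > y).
2*x^2 - 3*x*y + 2*y^2 + 2*x - 3*y

(a) The degree is 2 — no degree-1 curve has this shape.
(b) Observable constraints: one y-axis crossing is at y = 0; among the integer gridlines, it crosses the x-axis at x ∈ {-1, 0}.
(c) Matching integer coefficients to the picture gives p.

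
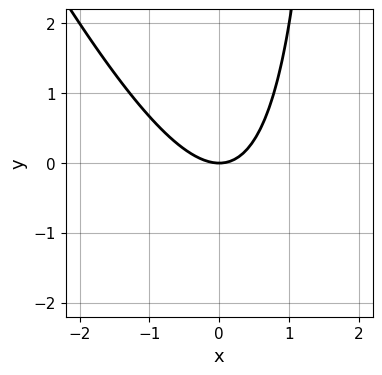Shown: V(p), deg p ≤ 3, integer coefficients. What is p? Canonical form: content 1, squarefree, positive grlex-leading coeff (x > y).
1. Degree: a generic line meets the curve in up to 2 points, so deg p = 2.
2. From the visible intercepts: one x-axis crossing is at x = 0; it meets the y-axis at y = 0 (among the integer gridlines).
3. The integer polynomial consistent with all of this is the stated p.

2*x^2 + x*y - 2*y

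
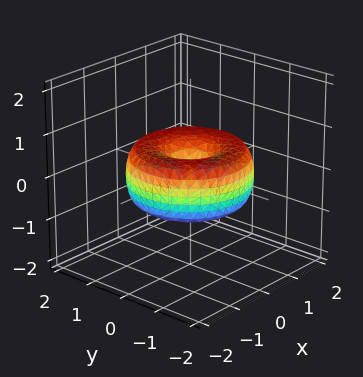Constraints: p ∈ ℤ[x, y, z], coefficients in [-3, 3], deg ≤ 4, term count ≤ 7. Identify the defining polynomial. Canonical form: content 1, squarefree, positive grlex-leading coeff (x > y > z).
deg p = 4. A generic line meets the surface in up to 4 points.
Symmetry: the z-axis is an axis of rotation, so x and y enter only as x² + y².
Observable constraints: one x-axis crossing is at x = 0; a circular section at z = 0 has radius between 1 and 2; it crosses the z-axis at the gridline z = 0.
Matching integer coefficients to the picture gives p.

x^4 + 2*x^2*y^2 + y^4 - 2*x^2 - 2*y^2 + 2*z^2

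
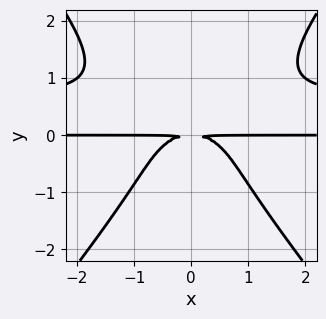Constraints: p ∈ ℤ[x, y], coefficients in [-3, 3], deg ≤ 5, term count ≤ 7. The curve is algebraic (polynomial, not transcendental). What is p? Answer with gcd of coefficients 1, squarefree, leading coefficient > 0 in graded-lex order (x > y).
3*x^2*y^2 - 2*y^4 - 2*x^2*y + y^3 - 3*y^2

deg p = 4.
Symmetries: it's symmetric under x → −x, forcing even powers of x.
From the visible intercepts: every point of the x-axis in the box is on the curve.
The integer polynomial consistent with all of this is the stated p.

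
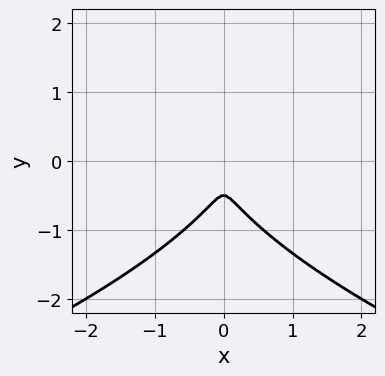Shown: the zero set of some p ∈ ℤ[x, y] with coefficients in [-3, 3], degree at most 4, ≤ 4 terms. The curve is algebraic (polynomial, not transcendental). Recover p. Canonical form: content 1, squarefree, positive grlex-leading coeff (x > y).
2*y^3 + 3*x^2 + y^2

1. The degree is 3 — a generic line meets the curve in up to 3 points.
2. Symmetries: it's symmetric under x → −x, forcing even powers of x.
3. The integer polynomial consistent with all of this is the stated p.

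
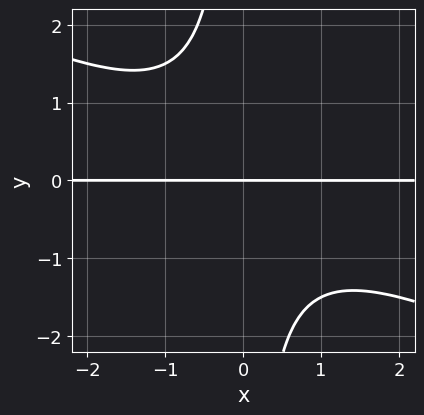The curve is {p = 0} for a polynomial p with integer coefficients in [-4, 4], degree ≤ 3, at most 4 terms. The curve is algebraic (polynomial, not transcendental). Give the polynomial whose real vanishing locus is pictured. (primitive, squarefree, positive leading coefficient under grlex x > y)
1. The degree is 3 — the shape is more complex than any degree-2 curve.
2. Observable constraints: the visible x-axis segment lies entirely on the curve; one y-axis crossing is at y = 0.
3. Fitting integer coefficients to these (and the overall shape) gives p.

x^2*y + 2*x*y^2 + 2*y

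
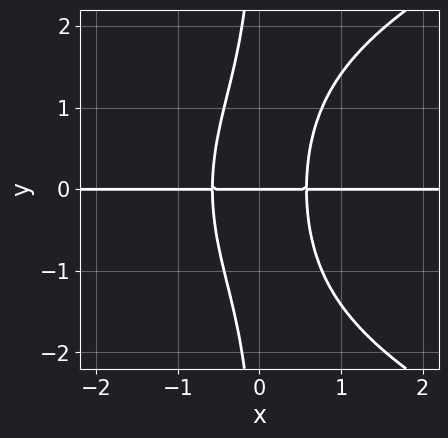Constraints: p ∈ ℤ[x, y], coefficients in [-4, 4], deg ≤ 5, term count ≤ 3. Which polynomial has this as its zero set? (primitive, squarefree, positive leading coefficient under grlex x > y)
x*y^3 - 3*x^2*y + y

First, the degree is 4 — a generic line meets the curve in up to 4 points.
Next, checking where it meets the axes: one y-axis crossing is at y = 0; the visible x-axis segment lies entirely on the curve.
Finally, the integer polynomial consistent with all of this is the stated p.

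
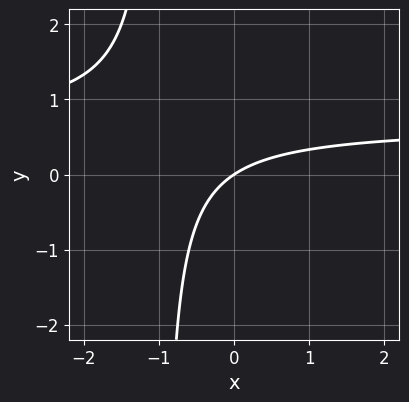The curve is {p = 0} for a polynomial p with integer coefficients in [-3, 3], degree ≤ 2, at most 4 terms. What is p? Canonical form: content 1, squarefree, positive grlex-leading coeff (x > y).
3*x*y - 2*x + 3*y

First, degree: no degree-1 curve has this shape, so deg p = 2.
Next, from the axis intercepts and sections: it meets the y-axis at y = 0 (among the integer gridlines); it crosses the x-axis at the gridline x = 0.
Finally, the integer polynomial consistent with all of this is the stated p.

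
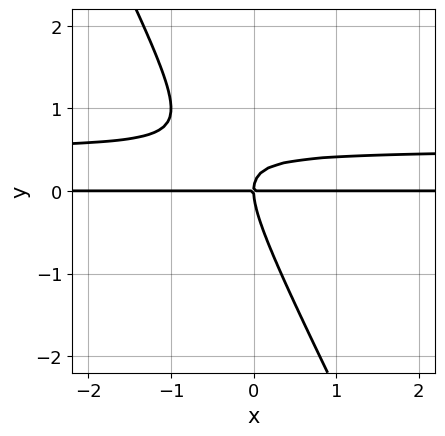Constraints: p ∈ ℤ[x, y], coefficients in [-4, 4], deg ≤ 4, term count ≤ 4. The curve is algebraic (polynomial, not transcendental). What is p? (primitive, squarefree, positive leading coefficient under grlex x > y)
2*x*y^2 + y^3 - x*y

(a) deg p = 3.
(b) Checking where it meets the axes: the visible x-axis segment lies entirely on the curve; one y-axis crossing is at y = 0.
(c) Matching integer coefficients to the picture gives p.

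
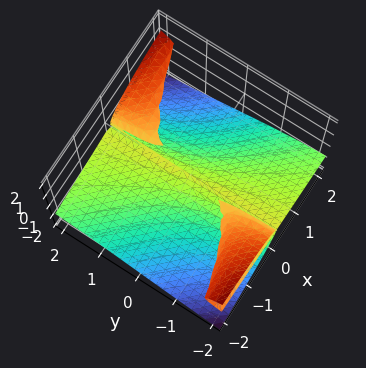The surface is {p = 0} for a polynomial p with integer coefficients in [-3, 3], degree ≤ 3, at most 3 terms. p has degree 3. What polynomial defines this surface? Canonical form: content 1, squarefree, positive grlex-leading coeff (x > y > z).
I count 2 distinct pieces. Treating them together as one polynomial.
deg p = 3. The shape is more complex than any degree-2 surface.
Against the integer gridlines: one z-axis crossing is at z = 0; one x-axis crossing is at x = 0; every point of the y-axis in the box is on the surface.
Solving for integer coefficients yields p as stated.

2*x*y*z - 3*z^3 - x^2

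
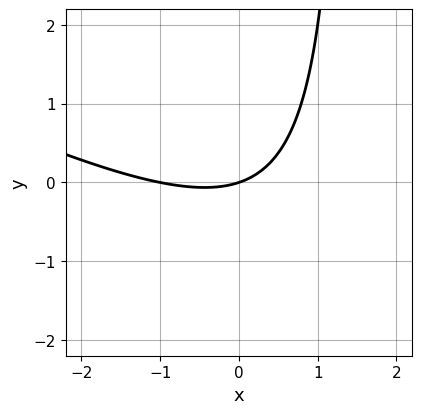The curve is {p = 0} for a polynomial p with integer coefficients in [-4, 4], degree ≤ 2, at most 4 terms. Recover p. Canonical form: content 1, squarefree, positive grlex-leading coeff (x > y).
x^2 + 2*x*y + x - 3*y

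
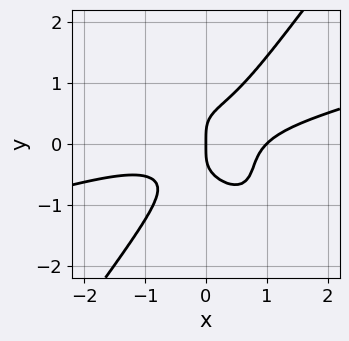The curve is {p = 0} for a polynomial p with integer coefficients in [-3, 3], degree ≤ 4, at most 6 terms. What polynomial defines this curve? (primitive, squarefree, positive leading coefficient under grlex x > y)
x^4 - 3*x^3*y - 2*x^2*y^2 + 2*y^4 - x

1. Degree: a generic line meets the curve in up to 4 points, so deg p = 4.
2. Checking where it meets the axes: among the integer gridlines, it crosses the x-axis at x ∈ {0, 1}; one y-axis crossing is at y = 0.
3. Solving for integer coefficients yields p as stated.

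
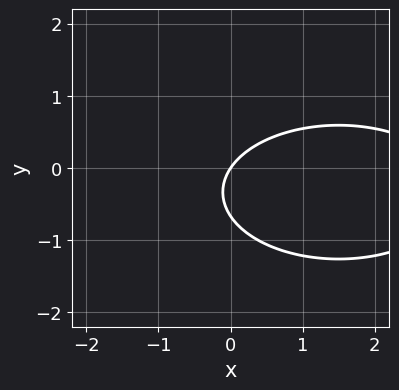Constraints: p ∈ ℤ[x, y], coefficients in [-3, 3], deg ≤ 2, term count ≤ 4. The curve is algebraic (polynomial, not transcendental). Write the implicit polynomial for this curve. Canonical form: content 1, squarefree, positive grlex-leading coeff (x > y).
Degree: the shape is more complex than any degree-1 curve, so deg p = 2.
From the visible intercepts: it crosses the y-axis at the gridline y = 0; one x-axis crossing is at x = 0.
Together with the visible shape, these determine p as stated.

x^2 + 3*y^2 - 3*x + 2*y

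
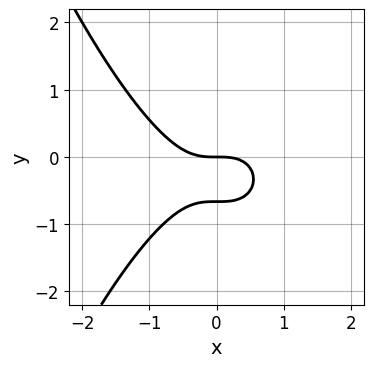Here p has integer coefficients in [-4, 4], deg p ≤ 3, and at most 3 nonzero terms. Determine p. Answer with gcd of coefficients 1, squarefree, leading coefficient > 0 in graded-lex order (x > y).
2*x^3 + 3*y^2 + 2*y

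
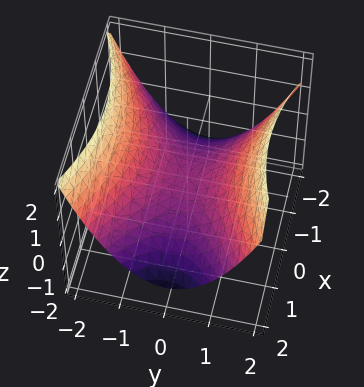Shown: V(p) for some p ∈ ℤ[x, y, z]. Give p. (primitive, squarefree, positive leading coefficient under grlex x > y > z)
(a) The degree is 2 — a hyperbolic paraboloid; a quadric.
(b) Symmetries: mirror symmetry x ↦ −x ⇒ only even powers of x; mirror symmetry y ↦ −y ⇒ only even powers of y.
(c) Against the integer gridlines: it meets the y-axis at y = 0 (among the integer gridlines); one x-axis crossing is at x = 0; it crosses the z-axis at the gridline z = 0.
(d) Assembling these constraints gives the stated polynomial.

x^2 - 2*y^2 + 3*z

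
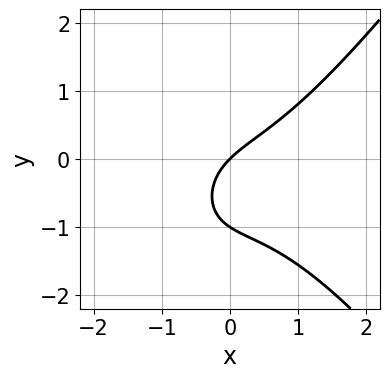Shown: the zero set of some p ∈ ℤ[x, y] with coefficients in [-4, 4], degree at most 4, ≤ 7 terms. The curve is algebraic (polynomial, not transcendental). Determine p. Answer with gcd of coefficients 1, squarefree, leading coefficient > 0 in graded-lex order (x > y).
2*x^3 - x*y^2 - 3*y^2 + 3*x - 3*y

1. Degree: a generic line meets the curve in up to 3 points, so deg p = 3.
2. From the axis intercepts and sections: it meets the x-axis at x = 0 (among the integer gridlines); among the integer gridlines, it crosses the y-axis at y ∈ {-1, 0}.
3. The integer polynomial consistent with all of this is the stated p.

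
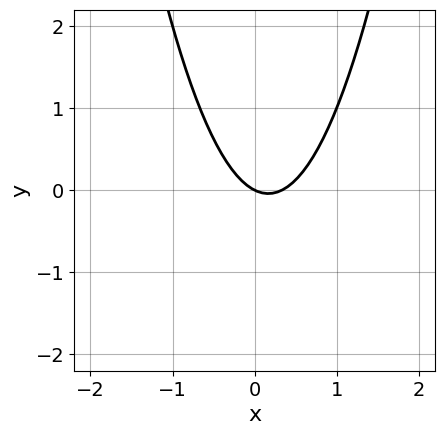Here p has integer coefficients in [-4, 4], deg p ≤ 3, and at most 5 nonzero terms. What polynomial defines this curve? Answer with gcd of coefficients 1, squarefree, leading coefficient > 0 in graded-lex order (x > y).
The degree is 2 — a generic line meets the curve in up to 2 points.
Against the integer gridlines: it meets the y-axis at y = 0 (among the integer gridlines); one x-axis crossing is at x = 0.
Solving for integer coefficients yields p as stated.

3*x^2 - x - 2*y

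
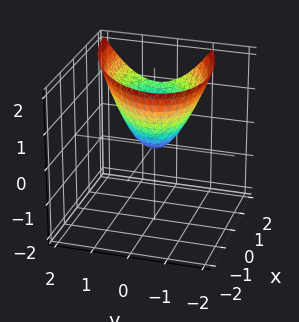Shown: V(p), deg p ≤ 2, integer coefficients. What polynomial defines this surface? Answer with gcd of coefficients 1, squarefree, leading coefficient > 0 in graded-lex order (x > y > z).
x^2 - x*y - x*z + 2*y^2 - 2*z

The degree is 2 — no degree-1 surface has this shape.
From the axis intercepts and sections: it meets the y-axis at y = 0 (among the integer gridlines); it meets the x-axis at x = 0 (among the integer gridlines); it meets the z-axis at z = 0 (among the integer gridlines).
Solving for integer coefficients yields p as stated.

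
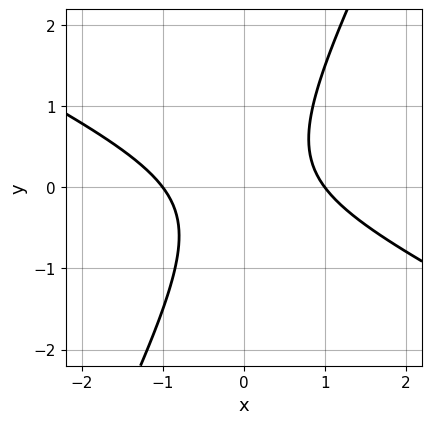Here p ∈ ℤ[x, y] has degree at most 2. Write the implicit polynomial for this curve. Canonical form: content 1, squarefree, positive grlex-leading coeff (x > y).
2*x^2 + 3*x*y - 2*y^2 - 2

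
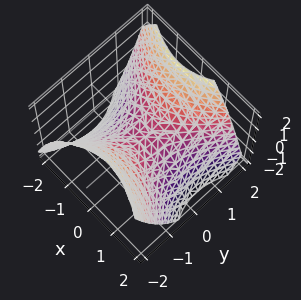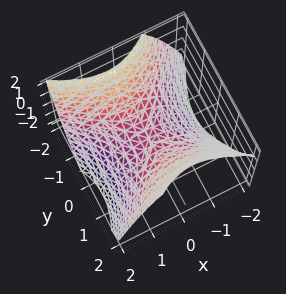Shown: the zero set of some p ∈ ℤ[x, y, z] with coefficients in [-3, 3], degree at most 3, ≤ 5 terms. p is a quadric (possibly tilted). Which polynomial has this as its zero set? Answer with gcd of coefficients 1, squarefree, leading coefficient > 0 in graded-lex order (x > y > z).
deg p = 2. No degree-1 surface has this shape.
From the visible intercepts: one z-axis crossing is at z = 0; it meets the x-axis at x = 0 (among the integer gridlines); it crosses the y-axis at the gridline y = 0.
Assembling these constraints gives the stated polynomial.

2*x^2 + x*y - 2*y^2 + 3*z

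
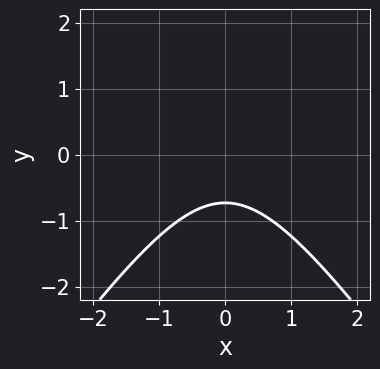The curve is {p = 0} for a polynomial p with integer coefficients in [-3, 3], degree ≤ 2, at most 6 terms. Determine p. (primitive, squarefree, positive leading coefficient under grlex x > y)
2*x^2 - y^2 + 2*y + 2

(a) The degree is 2 — the shape is more complex than any degree-1 curve.
(b) Symmetries: the x ↦ −x reflection is a symmetry, so x appears only in even powers.
(c) Checking where it meets the axes: no x-intercept at any integer in the box.
(d) The integer polynomial consistent with all of this is the stated p.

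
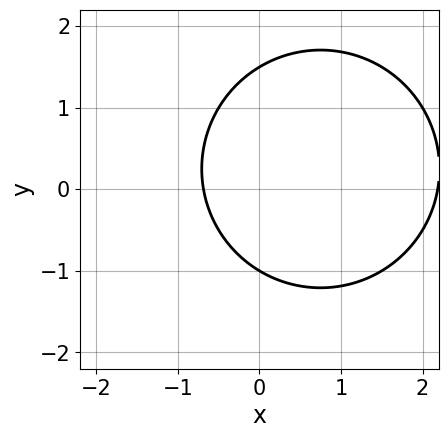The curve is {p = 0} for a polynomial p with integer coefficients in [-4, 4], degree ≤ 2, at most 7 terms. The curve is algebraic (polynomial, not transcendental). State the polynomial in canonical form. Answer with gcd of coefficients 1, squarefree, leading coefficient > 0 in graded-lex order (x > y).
Degree: no degree-1 curve has this shape, so deg p = 2.
From the axis intercepts and sections: it meets the y-axis at y = -1 (among the integer gridlines).
Solving for integer coefficients yields p as stated.

2*x^2 + 2*y^2 - 3*x - y - 3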